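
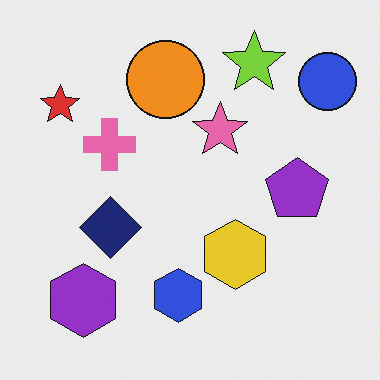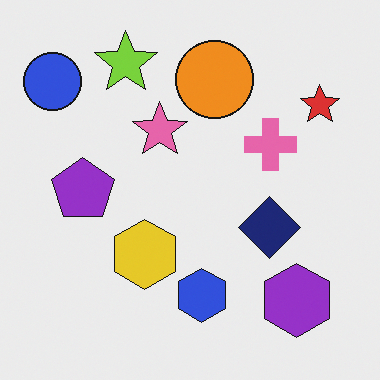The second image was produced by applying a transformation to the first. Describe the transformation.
Flipped horizontally (left ↔ right).

The blue circle is in the top-right of the first image and the top-left of the second — shapes on opposite sides of the vertical midline have swapped in a mirror flip.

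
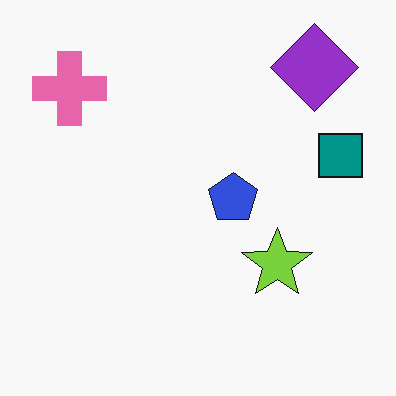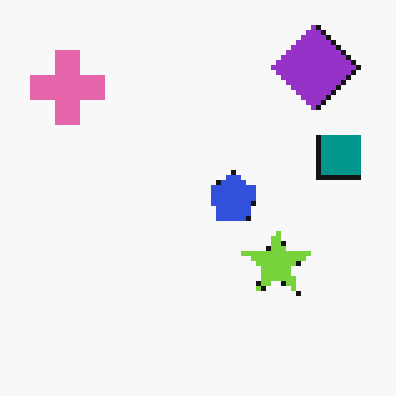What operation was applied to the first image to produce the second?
Mildly pixelated.

Shapes are reduced to large square blocks; fine edges and outlines are lost — a downscale-then-upscale (mosaic) effect.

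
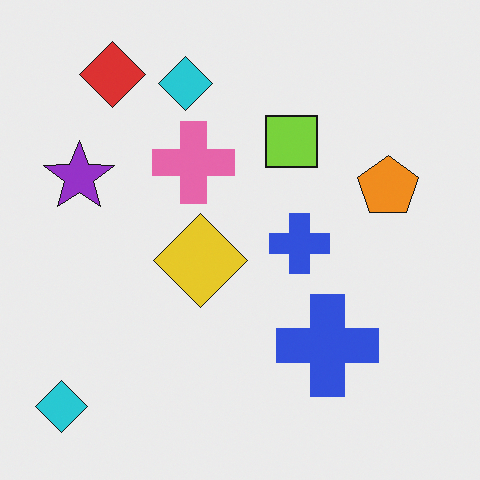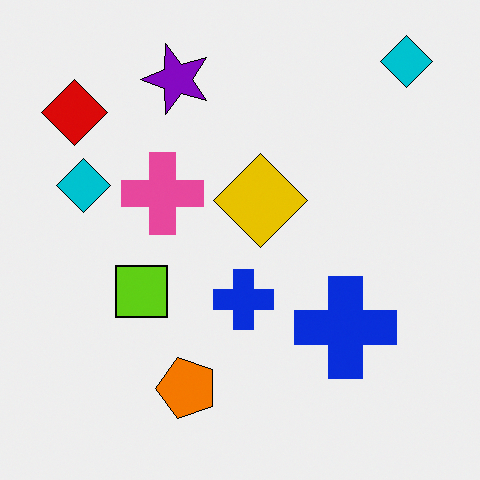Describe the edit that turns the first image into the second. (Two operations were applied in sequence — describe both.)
Given slightly increased contrast, then transposed (reflected across the top-left ↔ bottom-right diagonal).

Tones are pushed away from mid-grey across the whole image — a global contrast change. Shapes have swapped their row and column positions — what was in the top-right is now in the bottom-left — a diagonal reflection.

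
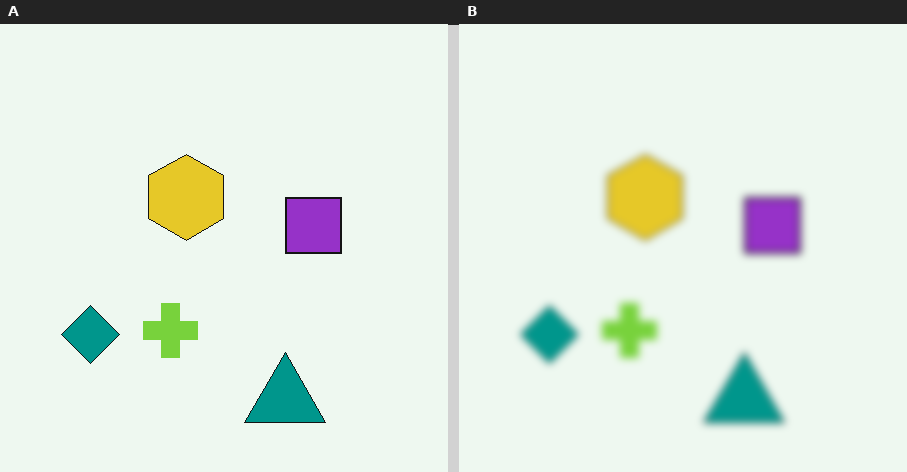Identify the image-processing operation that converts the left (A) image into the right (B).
Moderately blurred.

Shape edges and outlines are uniformly softened across the whole image.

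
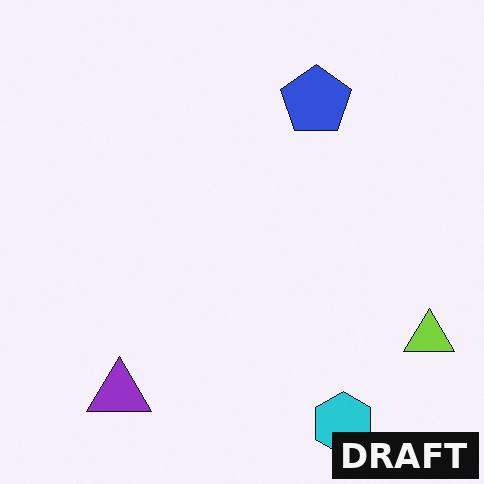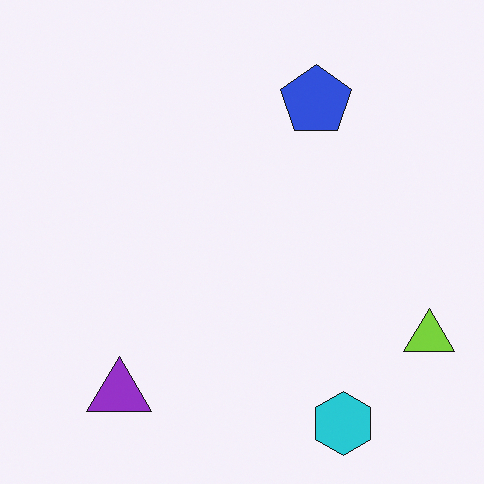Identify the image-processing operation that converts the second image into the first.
Watermarked with the text "DRAFT" in the lower-right corner.

A dark label reading "DRAFT" appears in the lower-right corner.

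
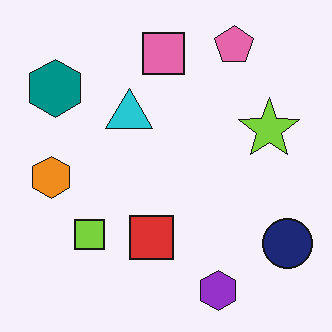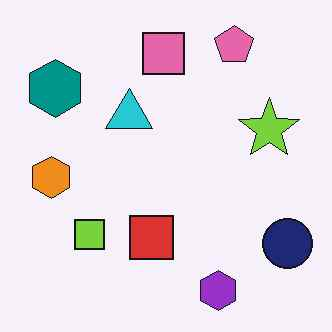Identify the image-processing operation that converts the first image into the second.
The second image is the first JPEG-compressed with visible artifacts.

Blocky 8×8 compression artifacts appear around shape edges and the flat background shows ringing — characteristic JPEG degradation.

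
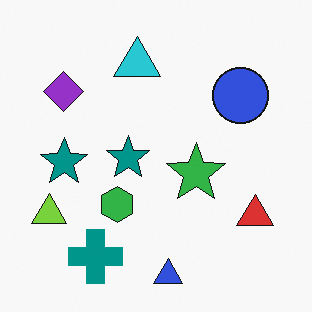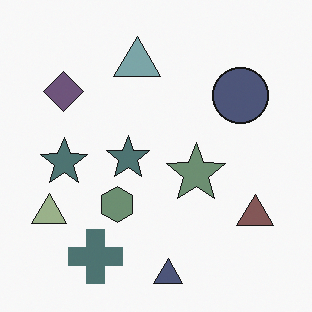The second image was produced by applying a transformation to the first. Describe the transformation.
It was heavily desaturated.

All colors are more muted and greyish — a global saturation change.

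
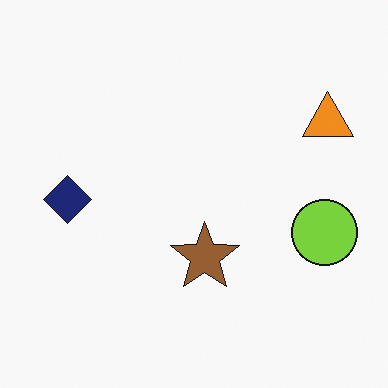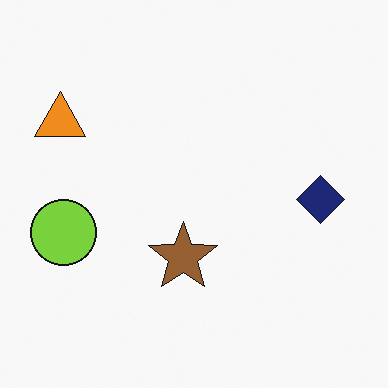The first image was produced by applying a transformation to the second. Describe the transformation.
The transformation is: flipped horizontally (left ↔ right).

The orange triangle is in the top-left of the second image and the top-right of the first — shapes on opposite sides of the vertical midline have swapped in a mirror flip.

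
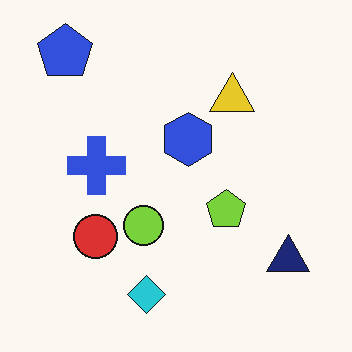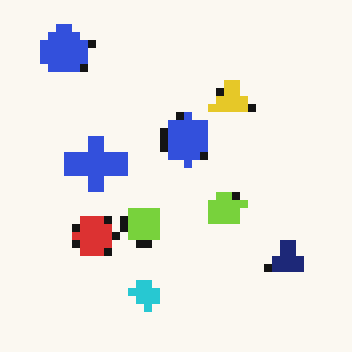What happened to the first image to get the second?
The image was moderately pixelated.

Shapes are reduced to large square blocks; fine edges and outlines are lost — a downscale-then-upscale (mosaic) effect.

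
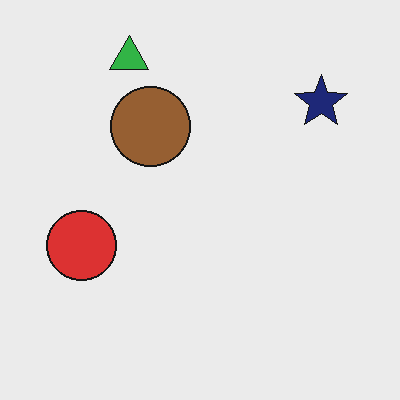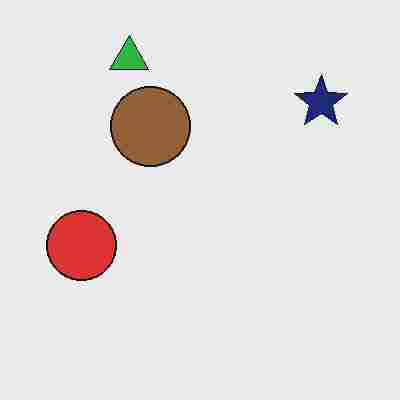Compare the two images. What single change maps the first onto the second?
The transformation is: heavily JPEG-compressed with obvious blocking artifacts.

Blocky 8×8 compression artifacts appear around shape edges and the flat background shows ringing — characteristic JPEG degradation.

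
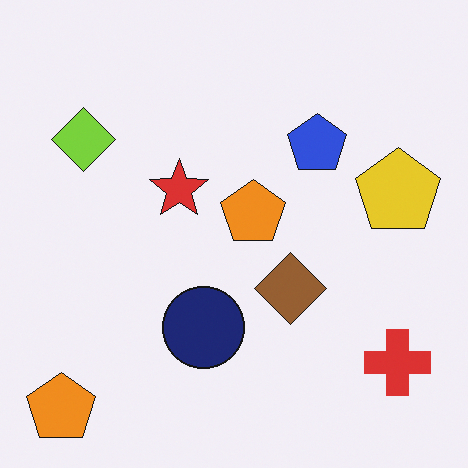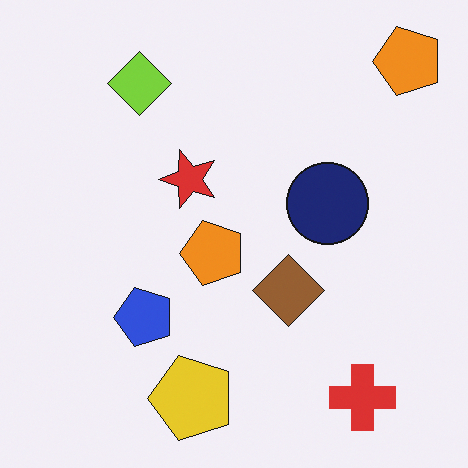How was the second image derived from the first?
It was transposed (reflected across the top-left ↔ bottom-right diagonal).

Shapes have swapped their row and column positions — what was in the top-right is now in the bottom-left — a diagonal reflection.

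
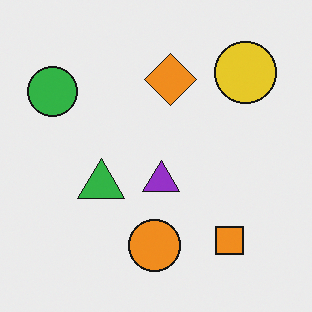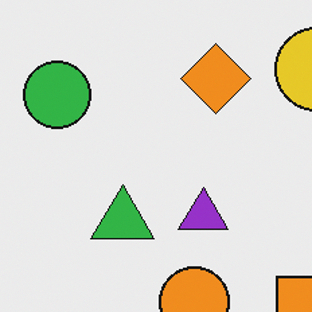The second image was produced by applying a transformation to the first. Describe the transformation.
This is the original image cropped slightly and scaled back up.

The visible shapes are larger and the field of view is narrower; shapes near the original edges may be partly or wholly outside the frame — a crop-and-rescale.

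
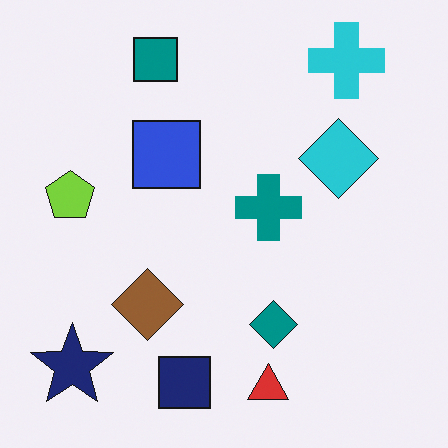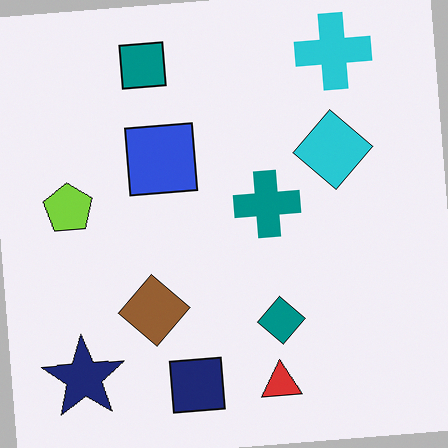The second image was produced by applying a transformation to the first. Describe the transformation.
Rotated counter-clockwise by a few degrees.

Every shape is tilted by the same angle and the image corners show triangular fill wedges — a whole-image rotation by a non-right angle.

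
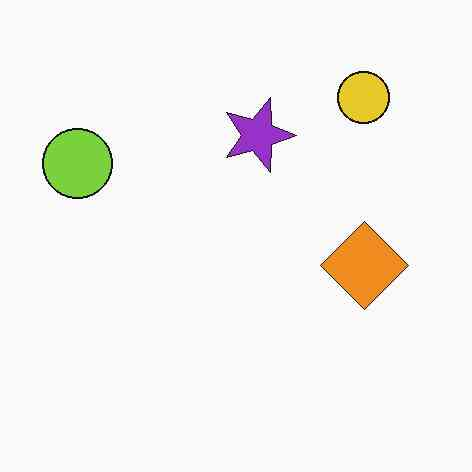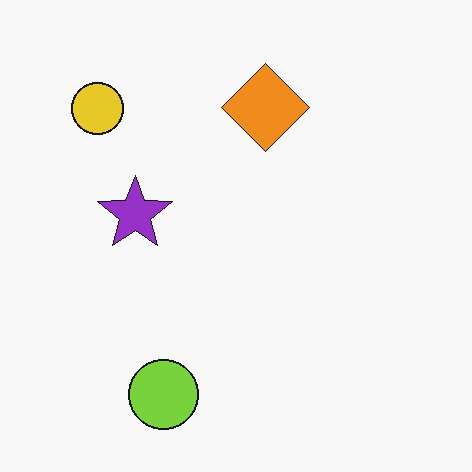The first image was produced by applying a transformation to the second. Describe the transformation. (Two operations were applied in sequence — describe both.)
It was rotated 90° clockwise, then JPEG-compressed with visible artifacts.

The yellow circle sits in the top-left of the second image and the top-right of the first — consistent with a whole-image 90° clockwise rotation. Blocky 8×8 compression artifacts appear around shape edges and the flat background shows ringing — characteristic JPEG degradation.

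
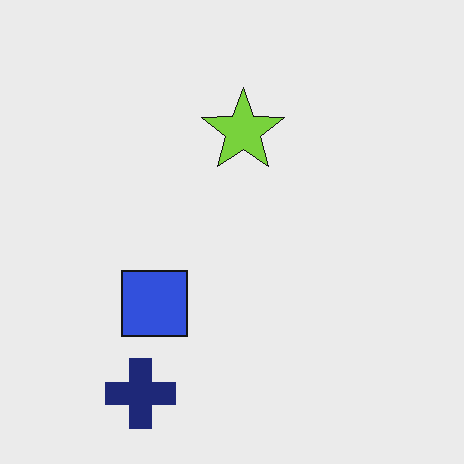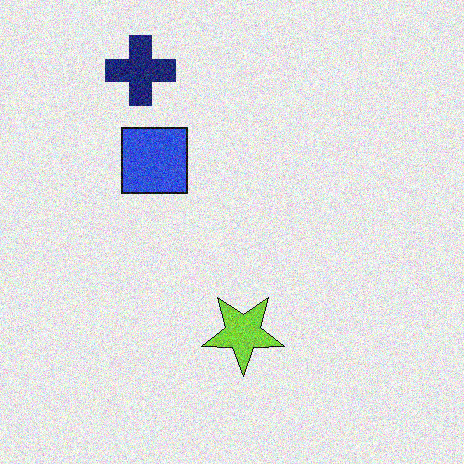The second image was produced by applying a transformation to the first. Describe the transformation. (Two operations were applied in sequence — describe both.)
The image was flipped vertically (top ↔ bottom), then degraded with moderate additive noise.

The navy cross is in the bottom-left of the first image and the top-left of the second — shapes on opposite sides of the horizontal midline have swapped in a mirror flip. Random speckle covers the whole image, including the flat background.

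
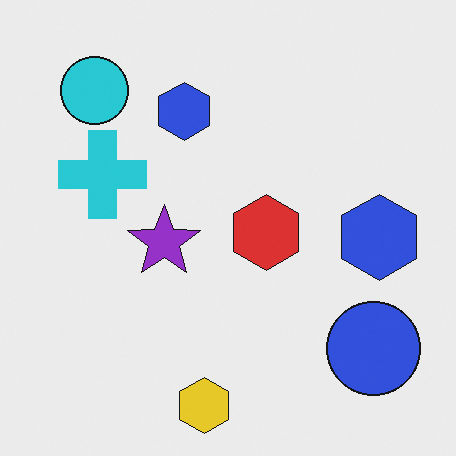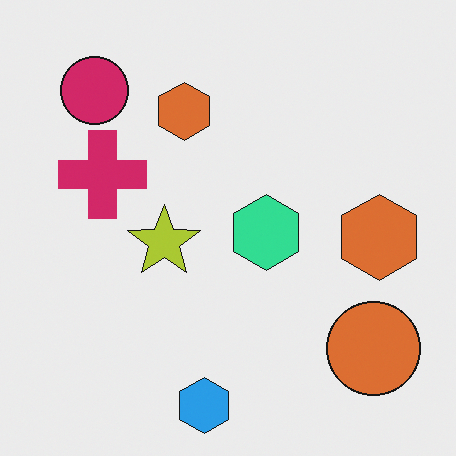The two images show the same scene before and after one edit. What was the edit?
The image was hue-shifted noticeably.

Every shape's color has rotated by the same amount around the hue wheel — a uniform hue shift.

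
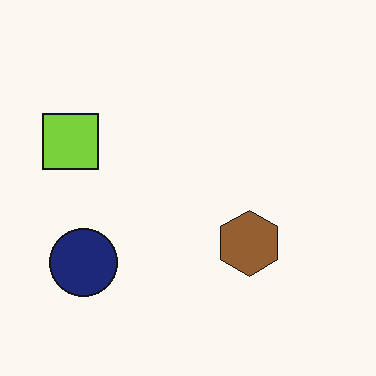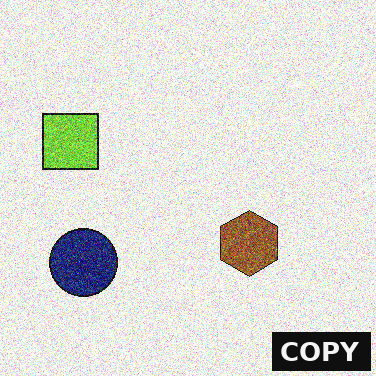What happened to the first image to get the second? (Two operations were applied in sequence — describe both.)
The second image is the first degraded with a thick layer of grain, then watermarked with the text "COPY" in the lower-right corner.

Random speckle covers the whole image, including the flat background. A dark label reading "COPY" appears in the lower-right corner.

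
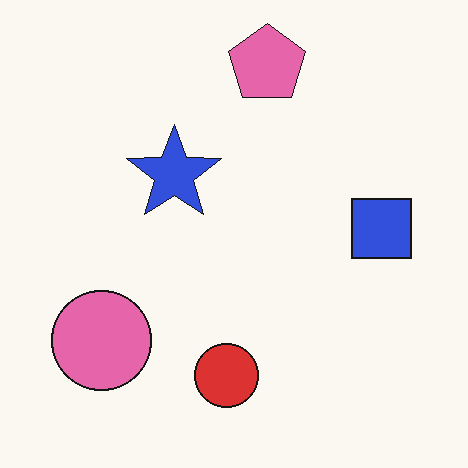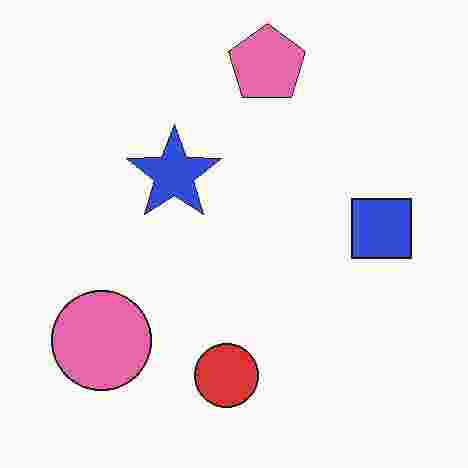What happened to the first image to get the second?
The second image is the first heavily JPEG-compressed with obvious blocking artifacts.

Blocky 8×8 compression artifacts appear around shape edges and the flat background shows ringing — characteristic JPEG degradation.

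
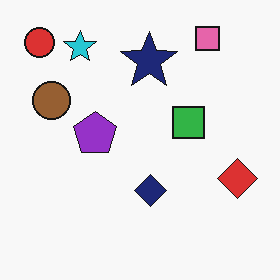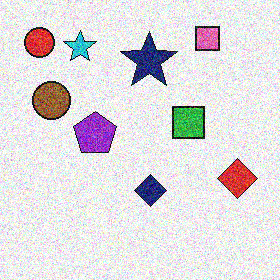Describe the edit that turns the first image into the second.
The second image is the first degraded with heavy additive noise.

Random speckle covers the whole image, including the flat background.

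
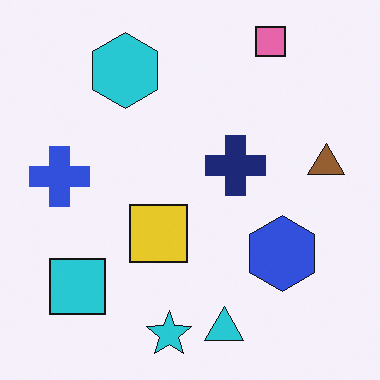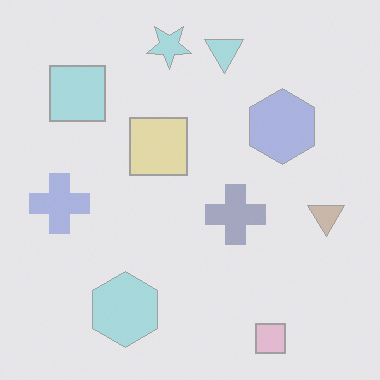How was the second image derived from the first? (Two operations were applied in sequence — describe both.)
Flipped vertically (top ↔ bottom), then given much lower contrast.

The pink square is in the top-right of the first image and the bottom-right of the second — shapes on opposite sides of the horizontal midline have swapped in a mirror flip. Tones are pushed toward mid-grey across the whole image — a global contrast change.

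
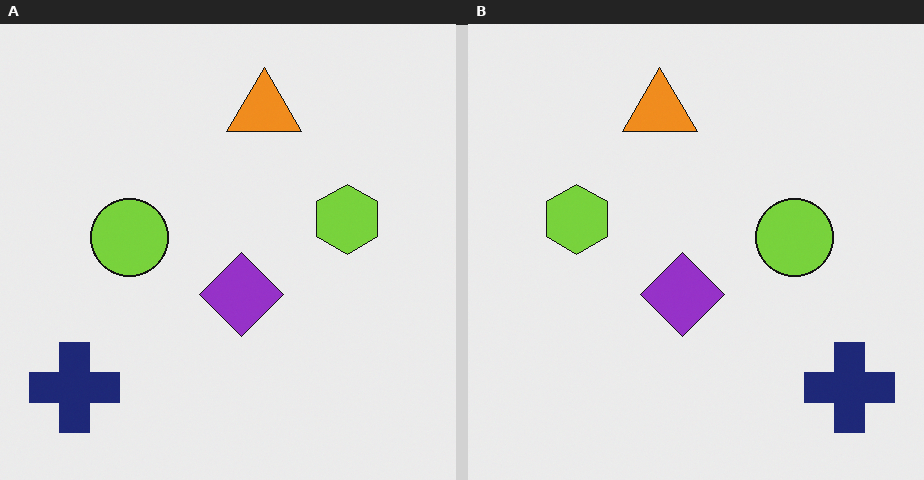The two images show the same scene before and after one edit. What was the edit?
Flipped horizontally (left ↔ right).

The navy cross is in the bottom-left of the left (A) image and the bottom-right of the right (B) — shapes on opposite sides of the vertical midline have swapped in a mirror flip.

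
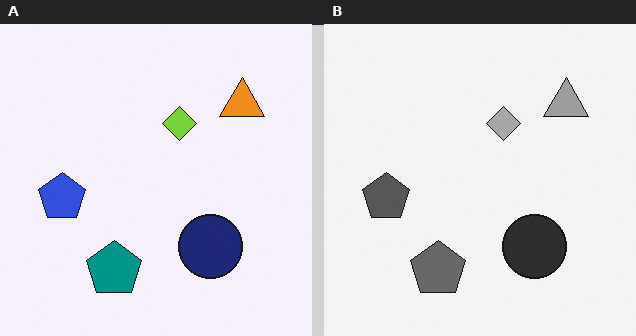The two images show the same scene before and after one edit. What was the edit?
The right (B) image is the left (A) converted to grayscale.

All color is removed — every shape is now a shade of grey.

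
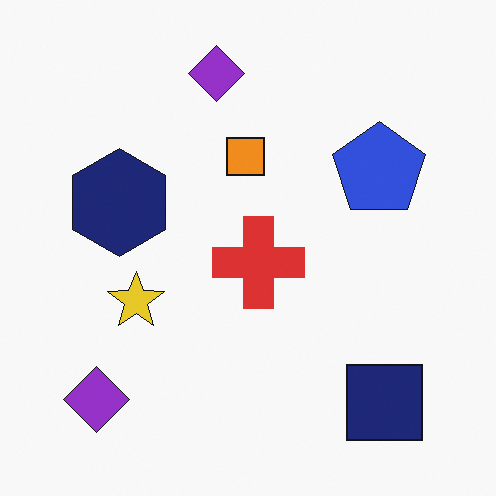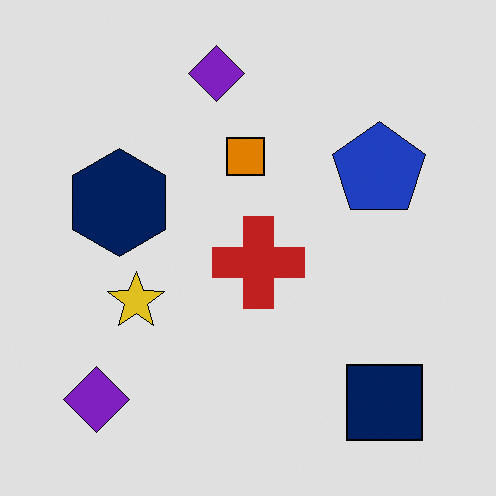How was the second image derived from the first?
The image was moderately posterized.

Each flat color has snapped to a coarser quantized level — most visibly, the near-white background has dropped to a flat grey.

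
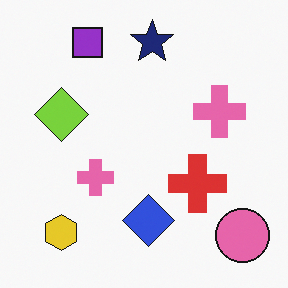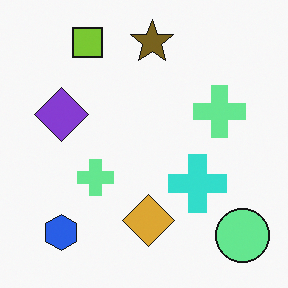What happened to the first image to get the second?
The image was hue-shifted through roughly half the color wheel.

Every shape's color has rotated by the same amount around the hue wheel — a uniform hue shift.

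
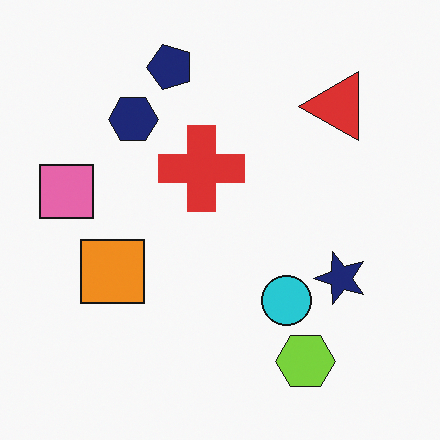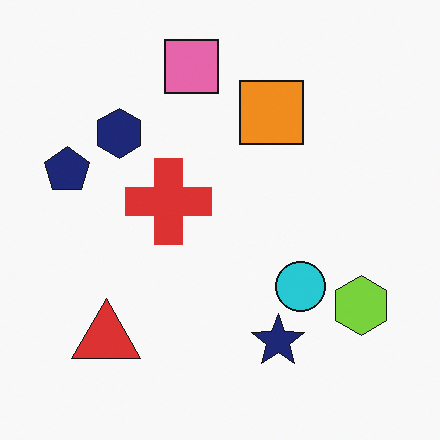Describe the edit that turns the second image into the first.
The transformation is: transposed (reflected across the top-left ↔ bottom-right diagonal).

Shapes have swapped their row and column positions — what was in the top-right is now in the bottom-left — a diagonal reflection.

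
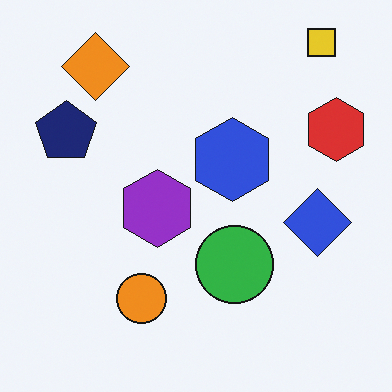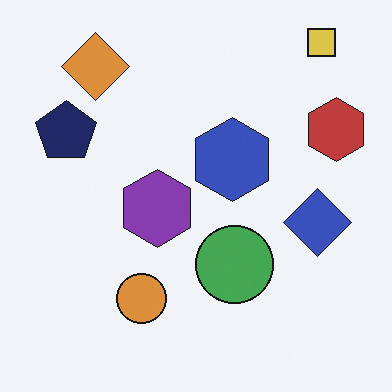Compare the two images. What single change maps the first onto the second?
It was slightly desaturated.

All colors are more muted and greyish — a global saturation change.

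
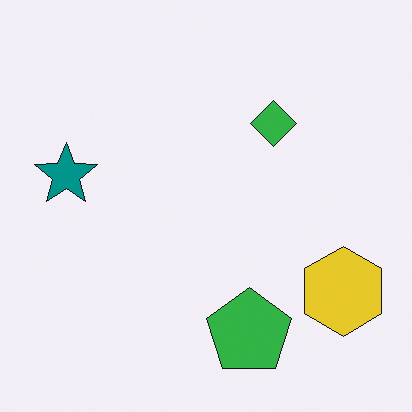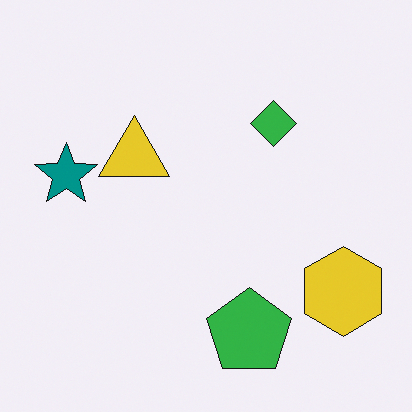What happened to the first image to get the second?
The transformation is: overlaid with an additional yellow triangle.

A yellow triangle appears in the second image that is absent from the first.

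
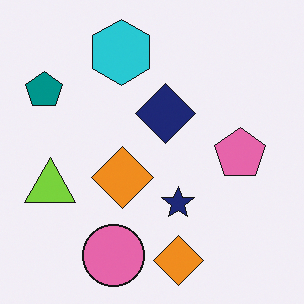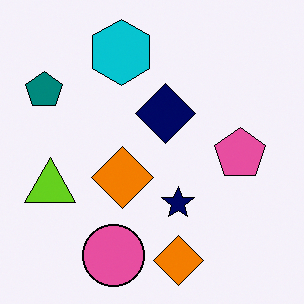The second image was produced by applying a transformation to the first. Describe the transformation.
This is the original image given slightly increased contrast.

Tones are pushed away from mid-grey across the whole image — a global contrast change.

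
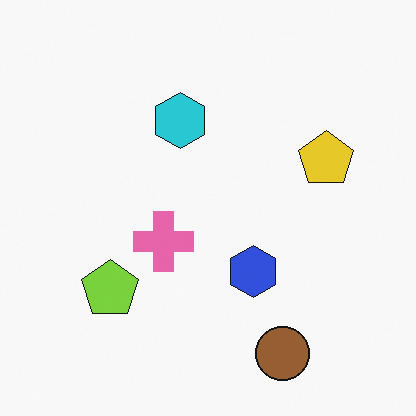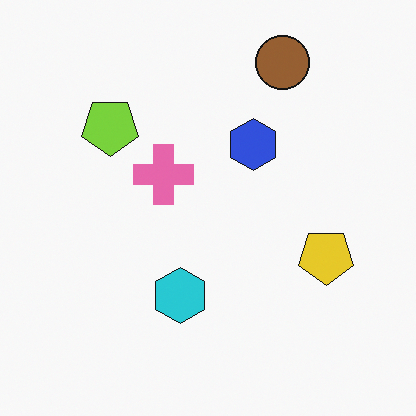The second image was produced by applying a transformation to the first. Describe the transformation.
This is the original image flipped vertically (top ↔ bottom).

The brown circle is in the bottom-right of the first image and the top-right of the second — shapes on opposite sides of the horizontal midline have swapped in a mirror flip.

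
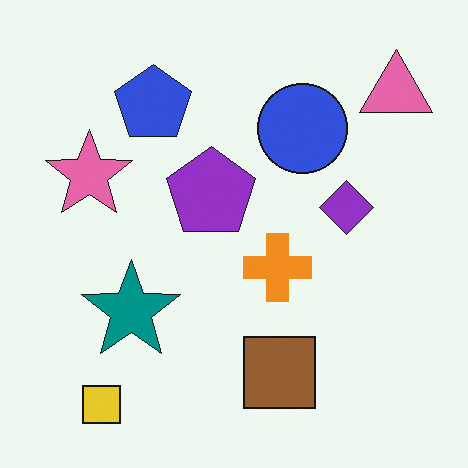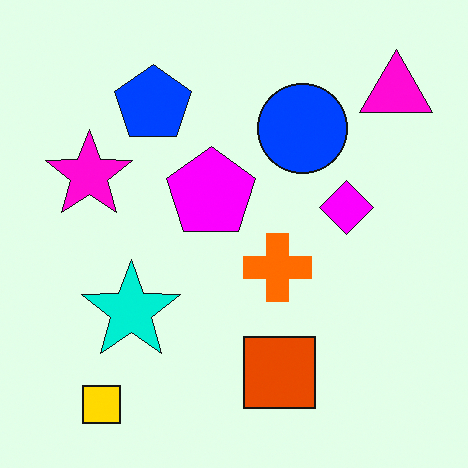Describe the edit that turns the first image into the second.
Heavily oversaturated.

All colors are more vivid — a global saturation change.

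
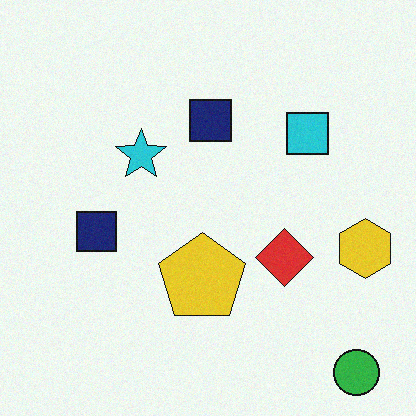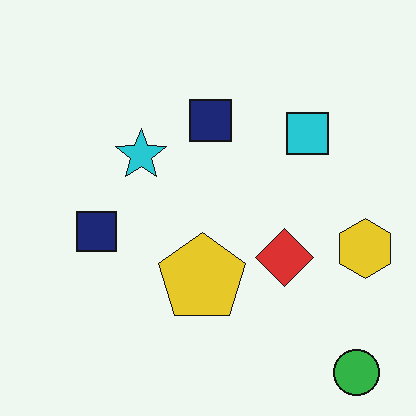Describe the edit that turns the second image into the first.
Degraded with a light layer of grain.

Random speckle covers the whole image, including the flat background.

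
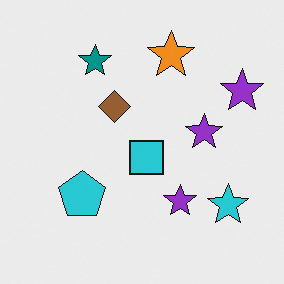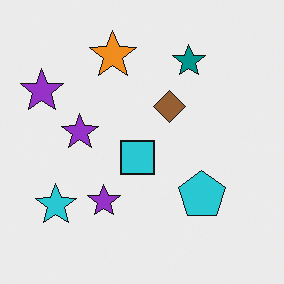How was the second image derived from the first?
Flipped horizontally (left ↔ right).

The cyan star is in the bottom-right of the first image and the bottom-left of the second — shapes on opposite sides of the vertical midline have swapped in a mirror flip.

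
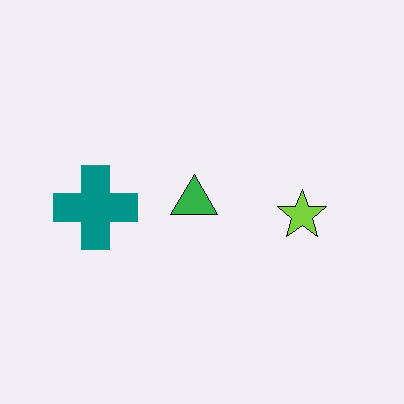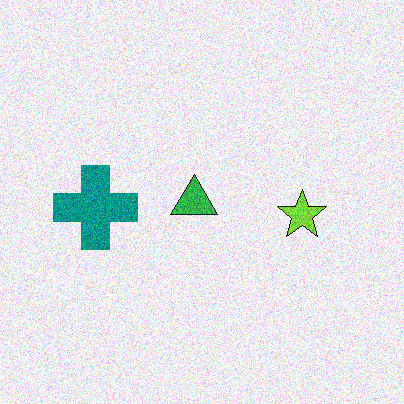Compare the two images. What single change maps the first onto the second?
It was degraded with moderate additive noise.

Random speckle covers the whole image, including the flat background.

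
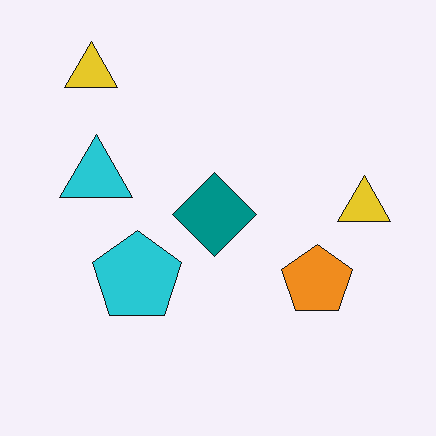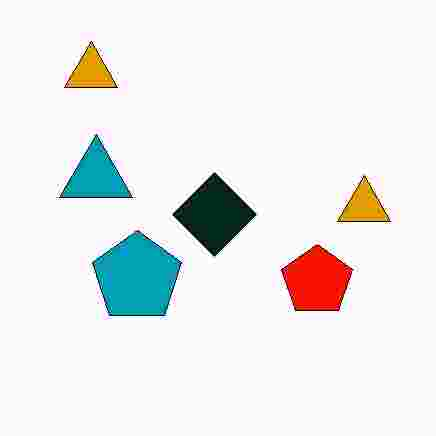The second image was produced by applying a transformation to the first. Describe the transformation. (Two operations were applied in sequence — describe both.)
This is the original image given much higher contrast, then heavily JPEG-compressed with obvious blocking artifacts.

Tones are pushed away from mid-grey across the whole image — a global contrast change. Blocky 8×8 compression artifacts appear around shape edges and the flat background shows ringing — characteristic JPEG degradation.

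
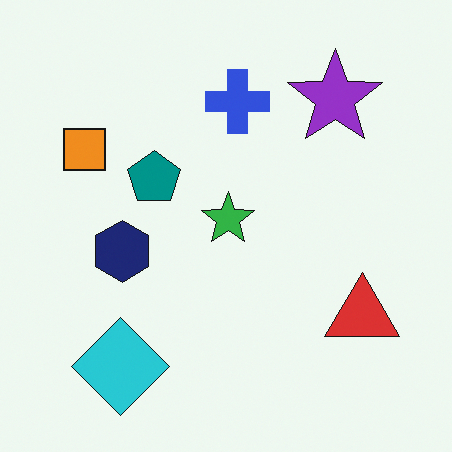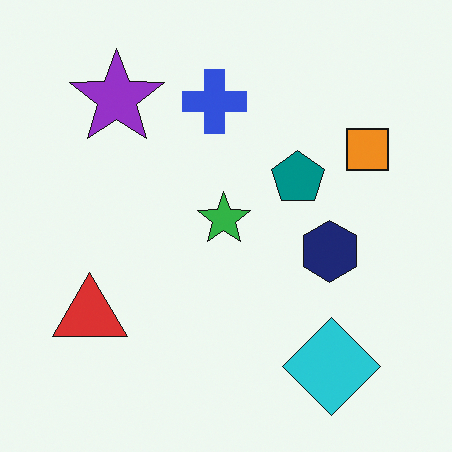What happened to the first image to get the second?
The image was flipped horizontally (left ↔ right).

The orange square is in the top-left of the first image and the top-right of the second — shapes on opposite sides of the vertical midline have swapped in a mirror flip.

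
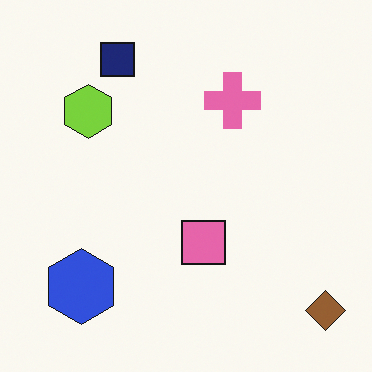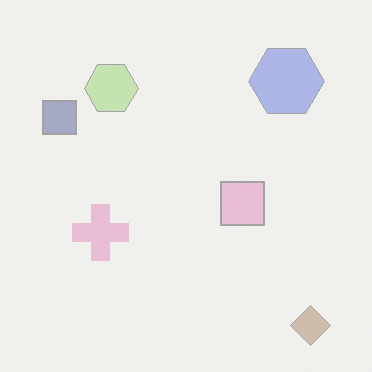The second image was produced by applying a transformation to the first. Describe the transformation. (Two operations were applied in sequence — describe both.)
The transformation is: transposed (reflected across the top-left ↔ bottom-right diagonal), then given much lower contrast.

Shapes have swapped their row and column positions — what was in the top-right is now in the bottom-left — a diagonal reflection. Tones are pushed toward mid-grey across the whole image — a global contrast change.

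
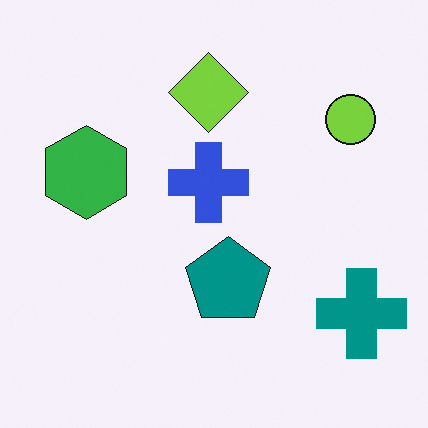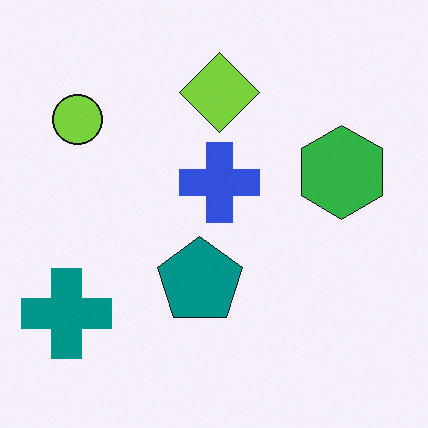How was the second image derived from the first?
The transformation is: flipped horizontally (left ↔ right).

The teal cross is in the bottom-right of the first image and the bottom-left of the second — shapes on opposite sides of the vertical midline have swapped in a mirror flip.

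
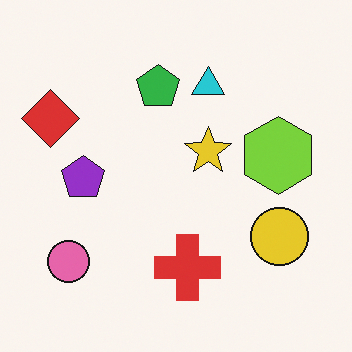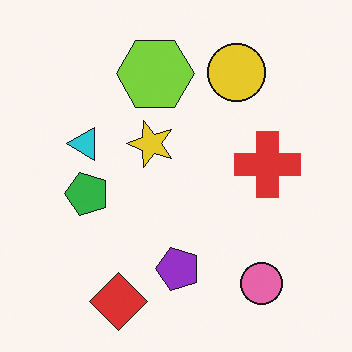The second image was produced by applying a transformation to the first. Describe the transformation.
The second image is the first rotated 90° counter-clockwise.

The red diamond sits in the left of the first image and the bottom of the second — consistent with a whole-image 90° counter-clockwise rotation.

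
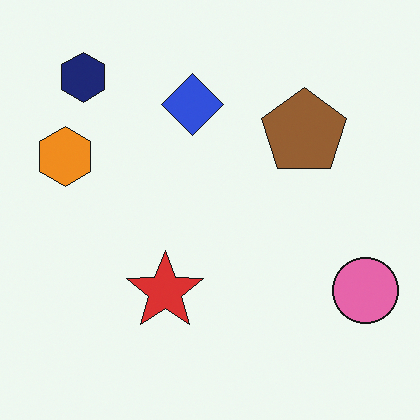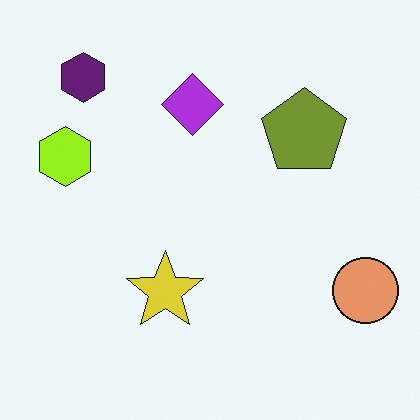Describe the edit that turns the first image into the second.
It was hue-shifted by a small amount.

Every shape's color has rotated by the same amount around the hue wheel — a uniform hue shift.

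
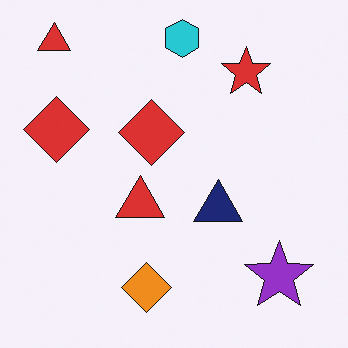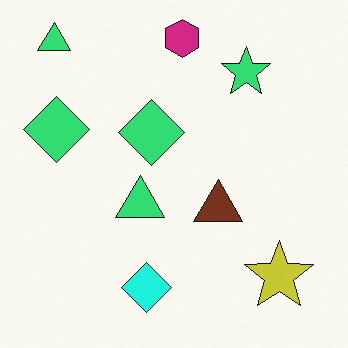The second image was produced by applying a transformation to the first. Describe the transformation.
The second image is the first hue-shifted noticeably.

Every shape's color has rotated by the same amount around the hue wheel — a uniform hue shift.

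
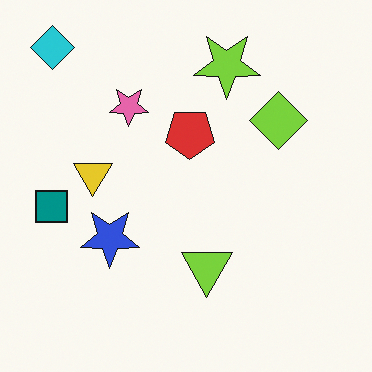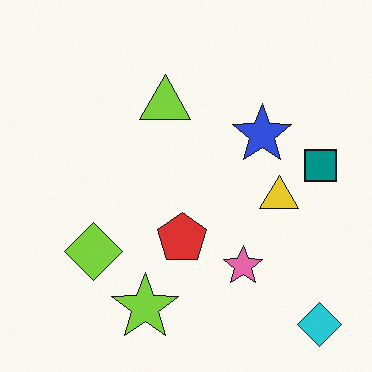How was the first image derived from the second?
The first image is the second rotated 180°.

The cyan diamond sits in the bottom-right of the second image and the top-left of the first — consistent with a whole-image 180° rotation.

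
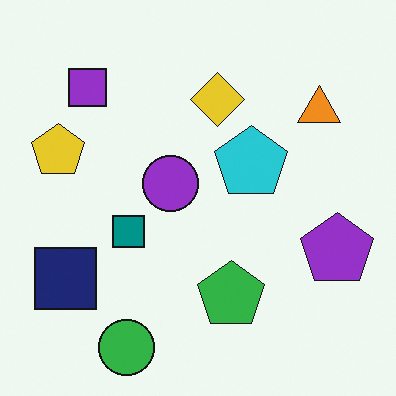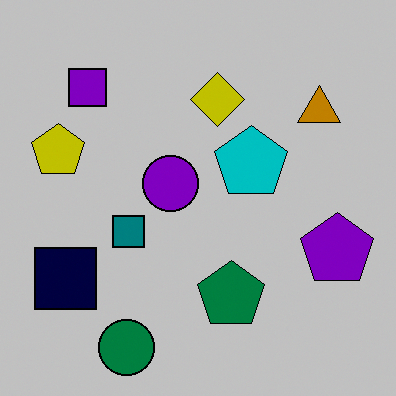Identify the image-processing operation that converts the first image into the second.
The image was heavily posterized to just a handful of flat colors.

Each flat color has snapped to a coarser quantized level — most visibly, the near-white background has dropped to a flat grey.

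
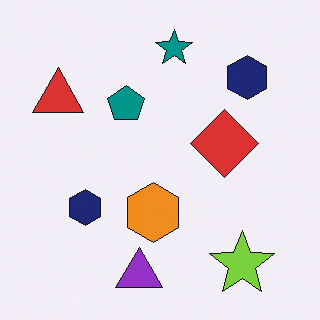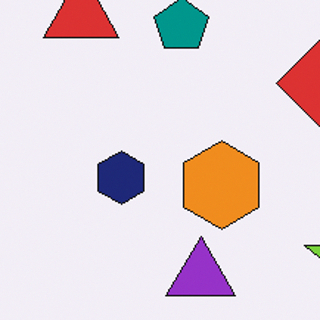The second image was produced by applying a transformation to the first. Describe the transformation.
Cropped to a modestly smaller region and rescaled.

The visible shapes are larger and the field of view is narrower; shapes near the original edges may be partly or wholly outside the frame — a crop-and-rescale.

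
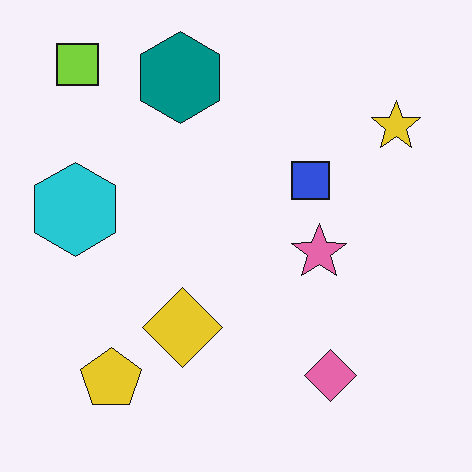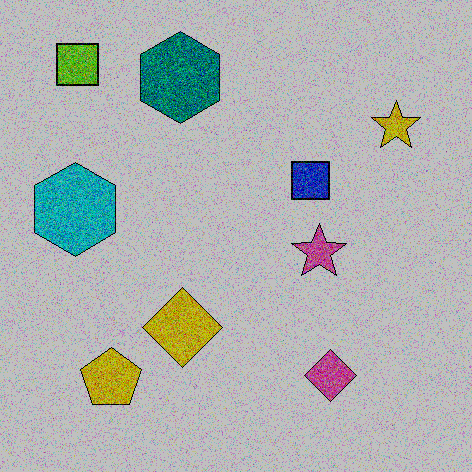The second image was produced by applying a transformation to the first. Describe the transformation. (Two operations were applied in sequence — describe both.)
The transformation is: degraded with a thick layer of grain, then aggressively posterized.

Random speckle covers the whole image, including the flat background. Each flat color has snapped to a coarser quantized level — most visibly, the near-white background has dropped to a flat grey.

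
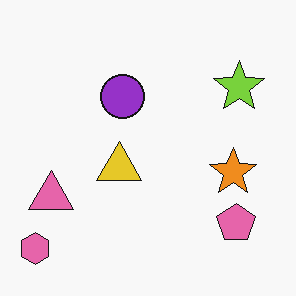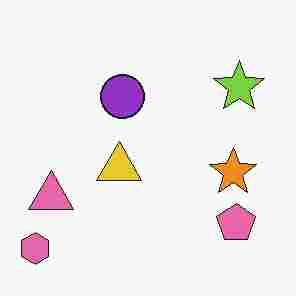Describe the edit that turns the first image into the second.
It was degraded with heavy JPEG compression.

Blocky 8×8 compression artifacts appear around shape edges and the flat background shows ringing — characteristic JPEG degradation.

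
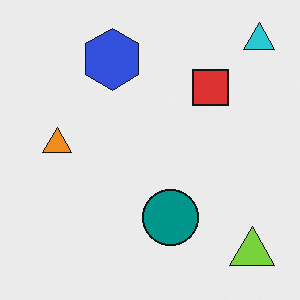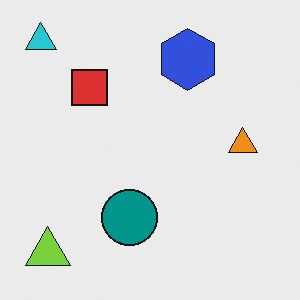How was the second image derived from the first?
It was flipped horizontally (left ↔ right).

The cyan triangle is in the top-right of the first image and the top-left of the second — shapes on opposite sides of the vertical midline have swapped in a mirror flip.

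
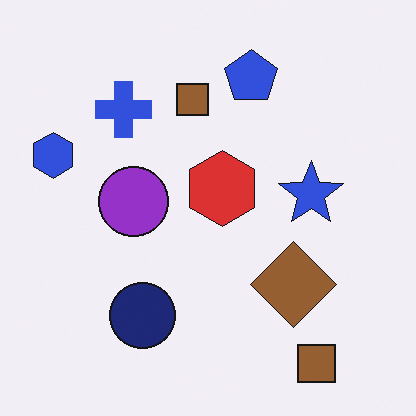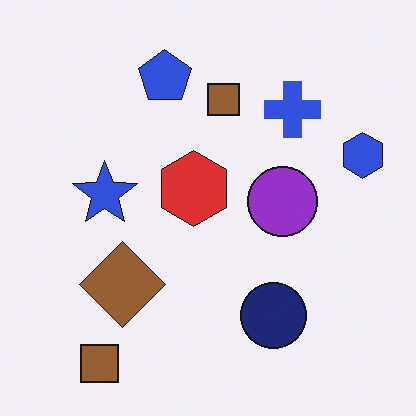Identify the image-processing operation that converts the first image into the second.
The image was flipped horizontally (left ↔ right).

The blue hexagon is in the left of the first image and the right of the second — shapes on opposite sides of the vertical midline have swapped in a mirror flip.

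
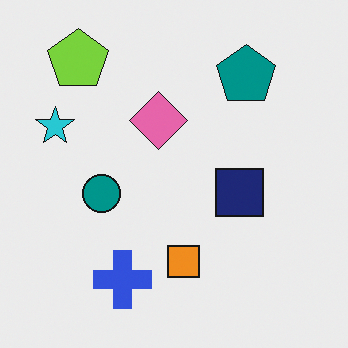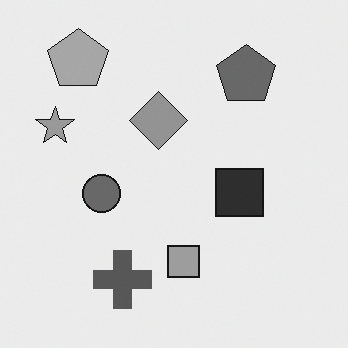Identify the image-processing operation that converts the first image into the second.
It was converted to grayscale.

All color is removed — every shape is now a shade of grey.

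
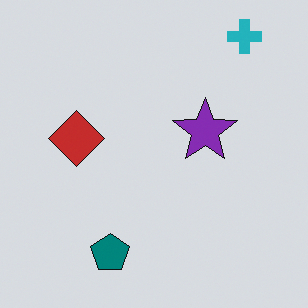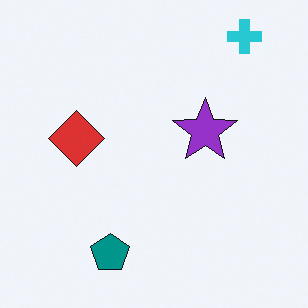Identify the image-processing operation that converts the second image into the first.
Darkened a little.

Every pixel — background and shapes alike — is uniformly darkened.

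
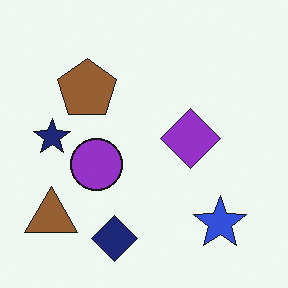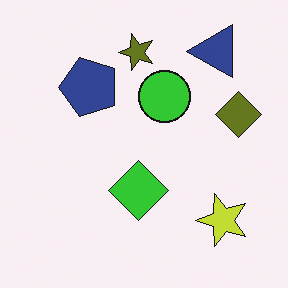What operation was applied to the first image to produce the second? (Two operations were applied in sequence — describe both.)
It was hue-shifted by a large amount, then transposed (reflected across the top-left ↔ bottom-right diagonal).

Every shape's color has rotated by the same amount around the hue wheel — a uniform hue shift. Shapes have swapped their row and column positions — what was in the top-right is now in the bottom-left — a diagonal reflection.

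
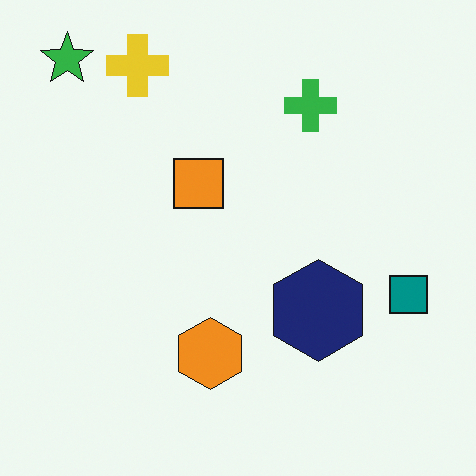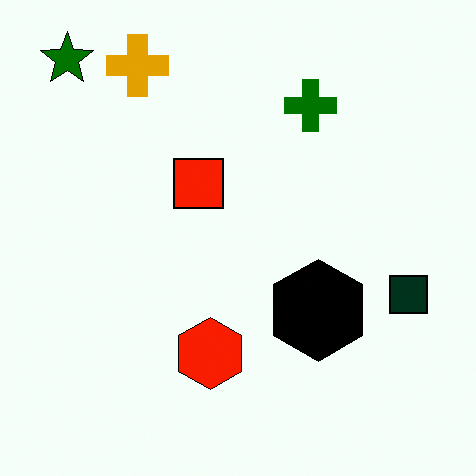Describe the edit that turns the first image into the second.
This is the original image given much higher contrast.

Tones are pushed away from mid-grey across the whole image — a global contrast change.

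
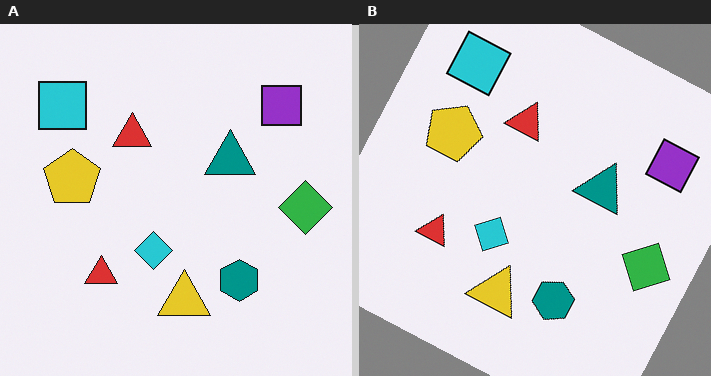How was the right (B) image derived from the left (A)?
The image was rotated clockwise by a moderate amount.

Every shape is tilted by the same angle and the image corners show triangular fill wedges — a whole-image rotation by a non-right angle.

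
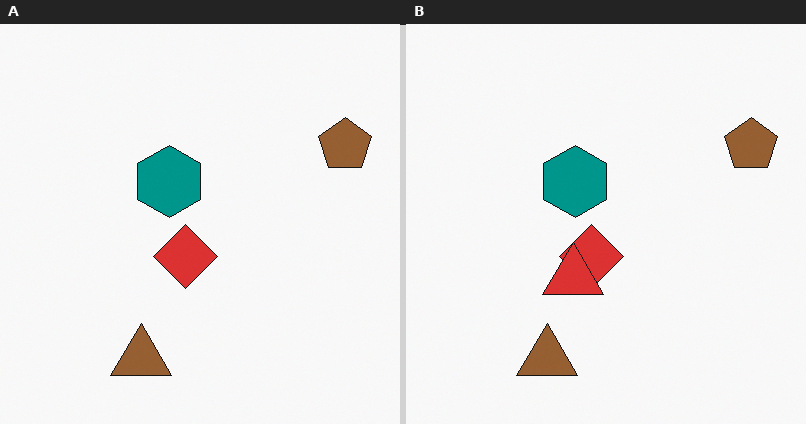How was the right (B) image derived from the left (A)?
The image was overlaid with an additional red triangle.

A red triangle appears in the right (B) image that is absent from the left (A).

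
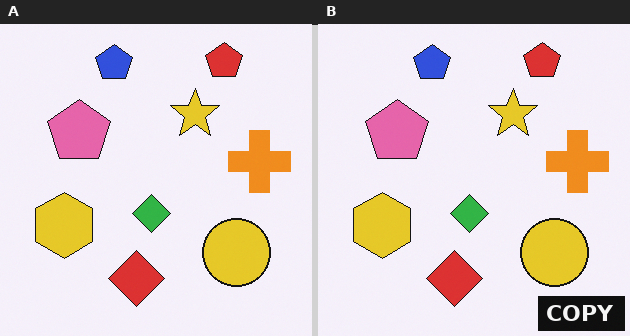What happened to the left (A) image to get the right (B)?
The transformation is: watermarked with the text "COPY" in the lower-right corner.

A dark label reading "COPY" appears in the lower-right corner.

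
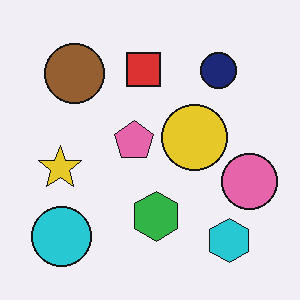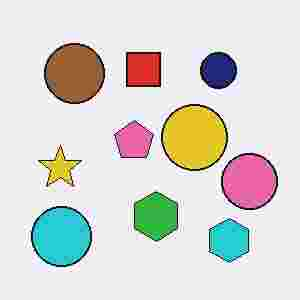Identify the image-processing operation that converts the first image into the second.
It was degraded with heavy JPEG compression.

Blocky 8×8 compression artifacts appear around shape edges and the flat background shows ringing — characteristic JPEG degradation.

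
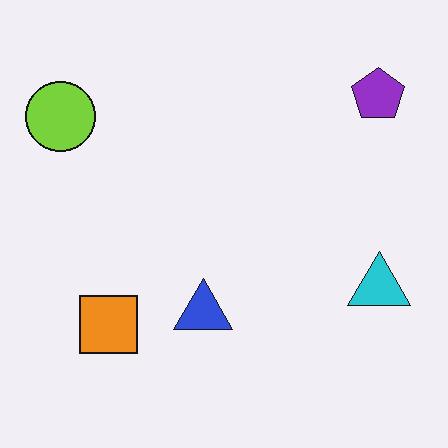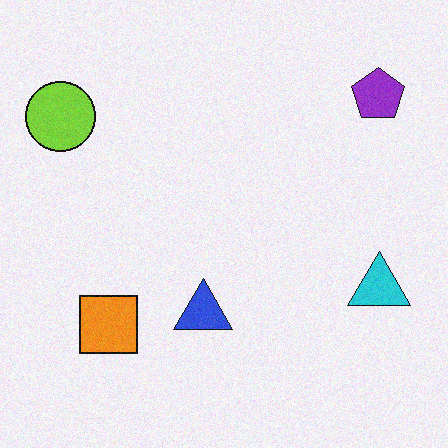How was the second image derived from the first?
This is the original image degraded with a light layer of grain.

Random speckle covers the whole image, including the flat background.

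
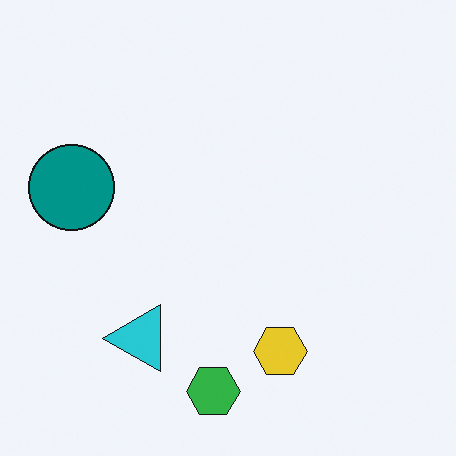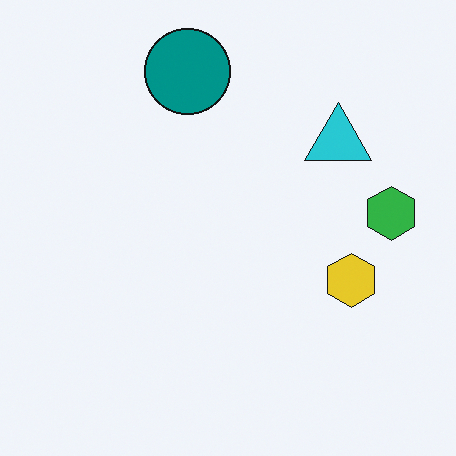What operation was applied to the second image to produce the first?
Transposed (reflected across the top-left ↔ bottom-right diagonal).

Shapes have swapped their row and column positions — what was in the top-right is now in the bottom-left — a diagonal reflection.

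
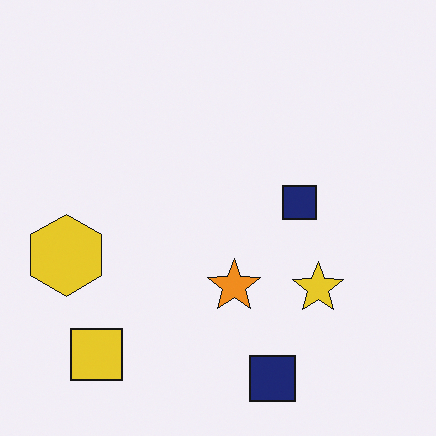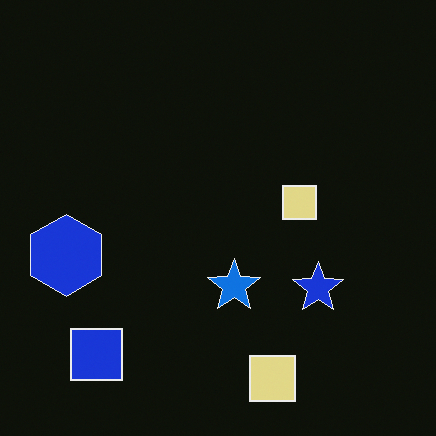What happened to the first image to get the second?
This is the original image color-inverted (negative).

The light background has become dark and every shape's color is its complement — a photographic negative.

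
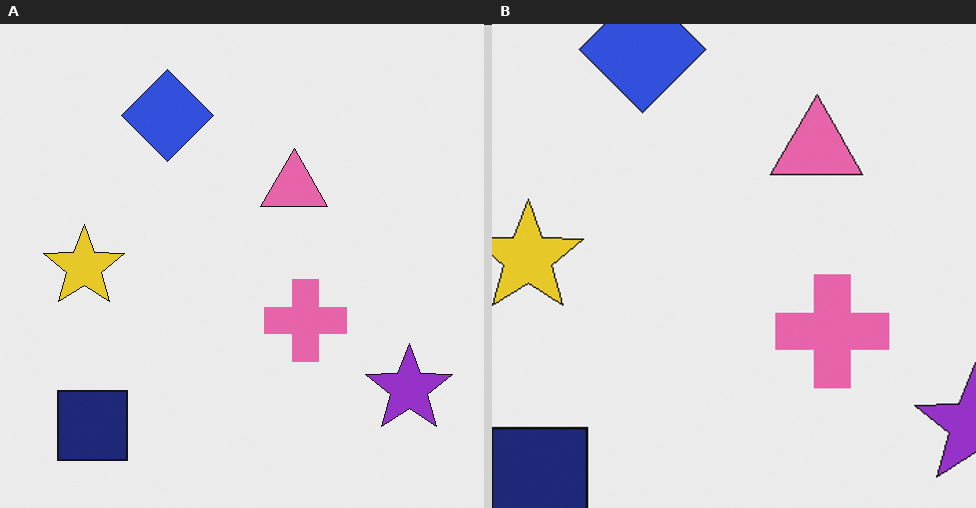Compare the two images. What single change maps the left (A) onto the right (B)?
Cropped to a modestly smaller region and rescaled.

The visible shapes are larger and the field of view is narrower; shapes near the original edges may be partly or wholly outside the frame — a crop-and-rescale.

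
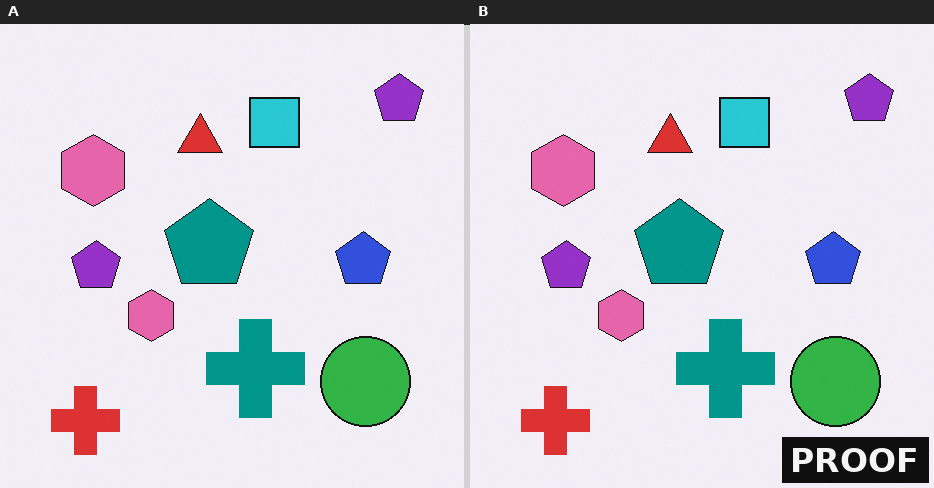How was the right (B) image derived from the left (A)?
The transformation is: watermarked with the text "PROOF" in the lower-right corner.

A dark label reading "PROOF" appears in the lower-right corner.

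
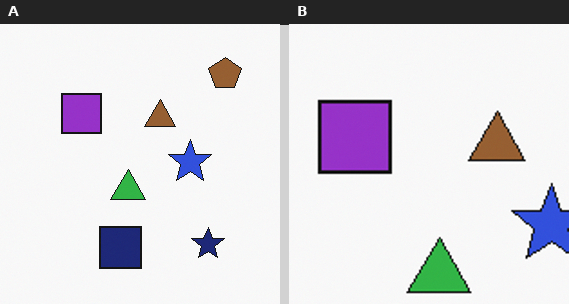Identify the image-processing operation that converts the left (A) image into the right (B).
This is the original image cropped tightly and scaled back up.

The visible shapes are larger and the field of view is narrower; shapes near the original edges may be partly or wholly outside the frame — a crop-and-rescale.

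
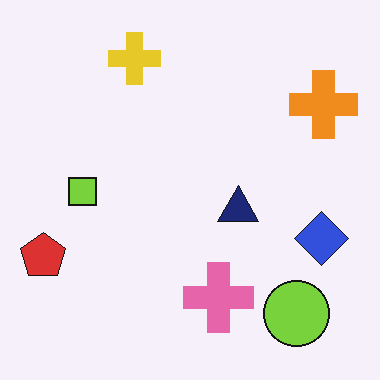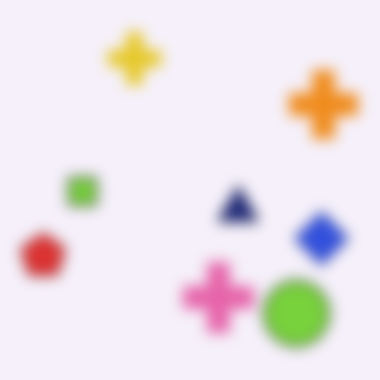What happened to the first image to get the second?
The image was heavily blurred.

Shape edges and outlines are uniformly softened across the whole image.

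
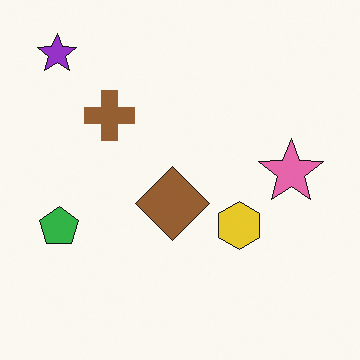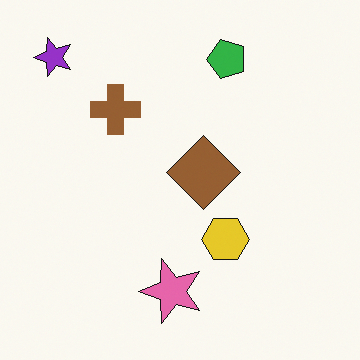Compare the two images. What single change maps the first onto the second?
The image was transposed (reflected across the top-left ↔ bottom-right diagonal).

Shapes have swapped their row and column positions — what was in the top-right is now in the bottom-left — a diagonal reflection.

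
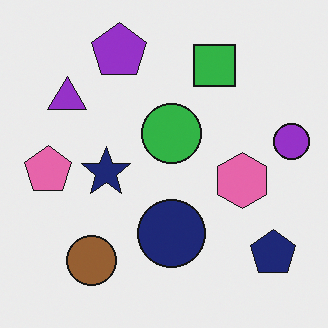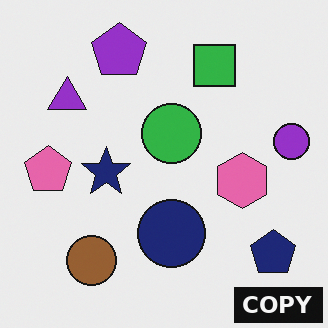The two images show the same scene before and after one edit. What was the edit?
The image was watermarked with the text "COPY" in the lower-right corner.

A dark label reading "COPY" appears in the lower-right corner.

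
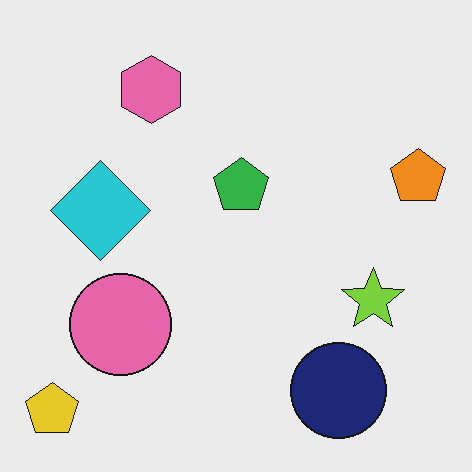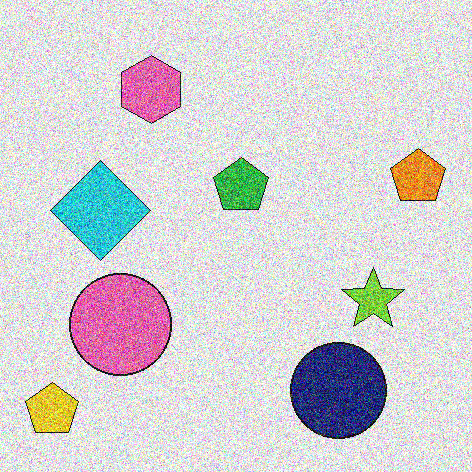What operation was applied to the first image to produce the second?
The transformation is: degraded with a thick layer of grain.

Random speckle covers the whole image, including the flat background.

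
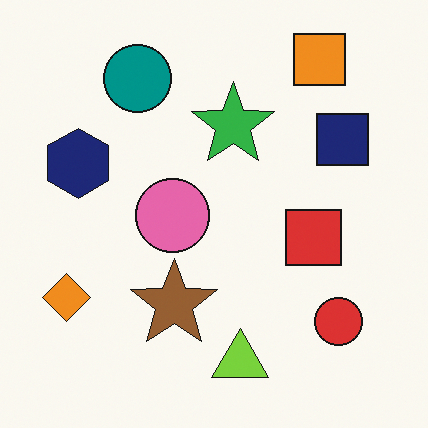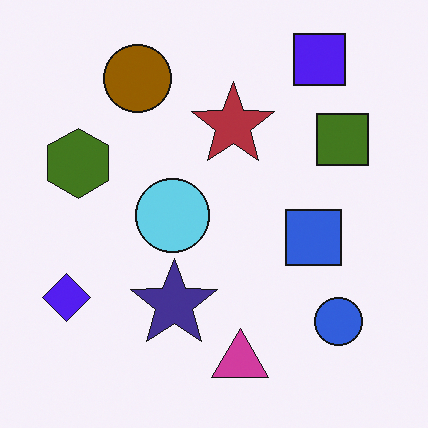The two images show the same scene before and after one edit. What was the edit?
This is the original image hue-shifted by a large amount.

Every shape's color has rotated by the same amount around the hue wheel — a uniform hue shift.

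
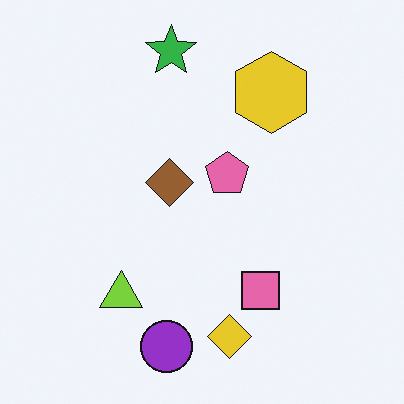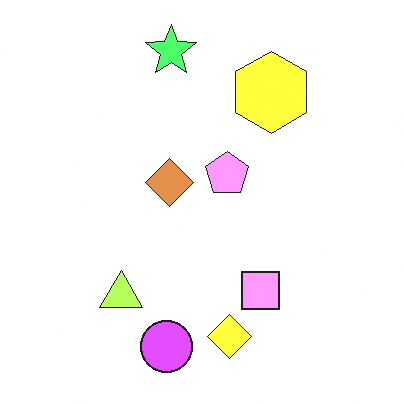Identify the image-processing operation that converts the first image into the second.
The transformation is: substantially brightened.

Every pixel — background and shapes alike — is uniformly brightened.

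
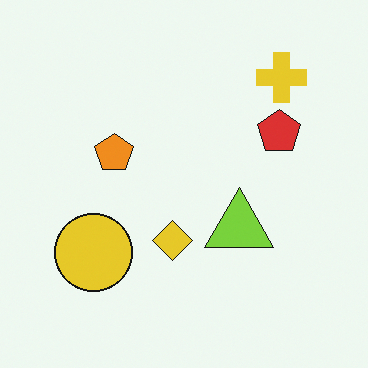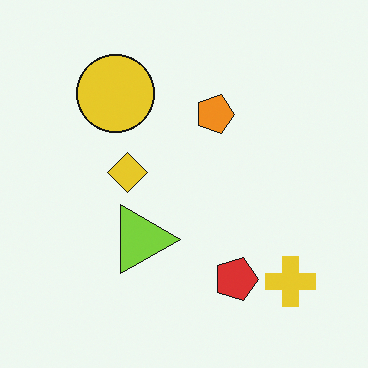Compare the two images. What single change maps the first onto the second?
Rotated 90° clockwise.

The yellow cross sits in the top-right of the first image and the bottom-right of the second — consistent with a whole-image 90° clockwise rotation.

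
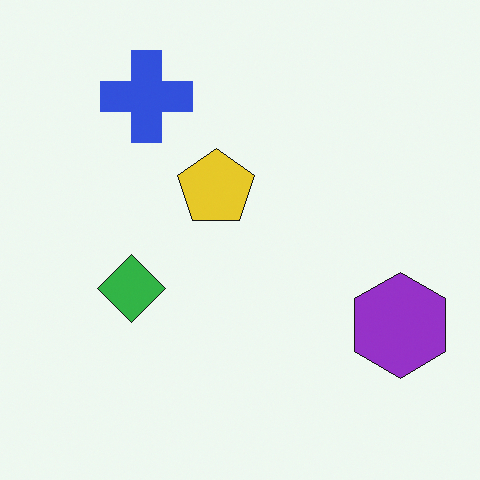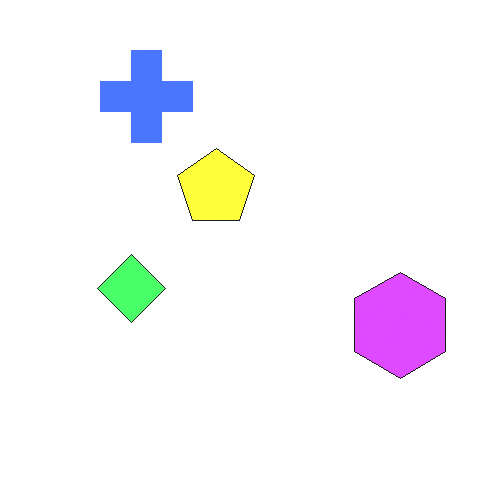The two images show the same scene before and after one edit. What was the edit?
This is the original image brightened a lot.

Every pixel — background and shapes alike — is uniformly brightened.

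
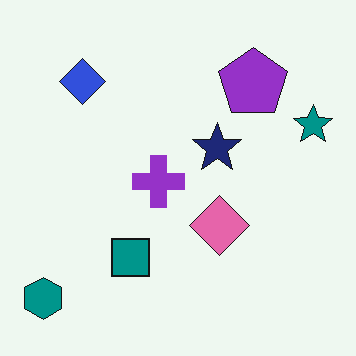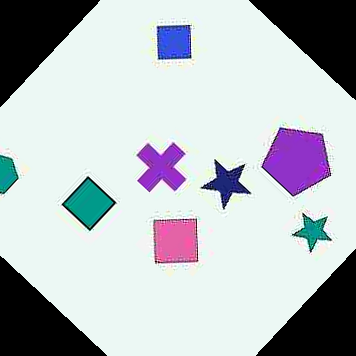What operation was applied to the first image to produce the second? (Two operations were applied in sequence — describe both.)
This is the original image degraded with heavy JPEG compression, then rotated clockwise by a large amount — several tens of degrees.

Blocky 8×8 compression artifacts appear around shape edges and the flat background shows ringing — characteristic JPEG degradation. Every shape is tilted by the same angle and the image corners show triangular fill wedges — a whole-image rotation by a non-right angle.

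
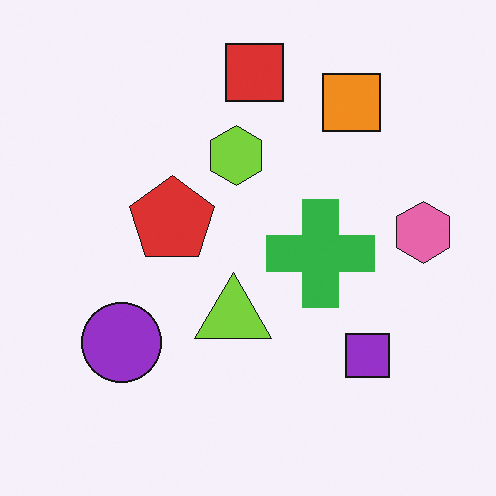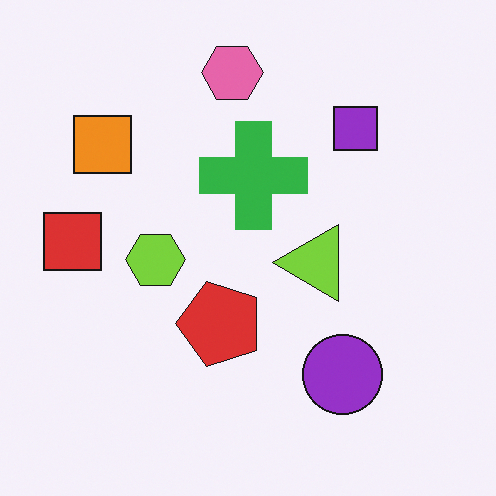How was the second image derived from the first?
This is the original image rotated 90° counter-clockwise.

The orange square sits in the top-right of the first image and the top-left of the second — consistent with a whole-image 90° counter-clockwise rotation.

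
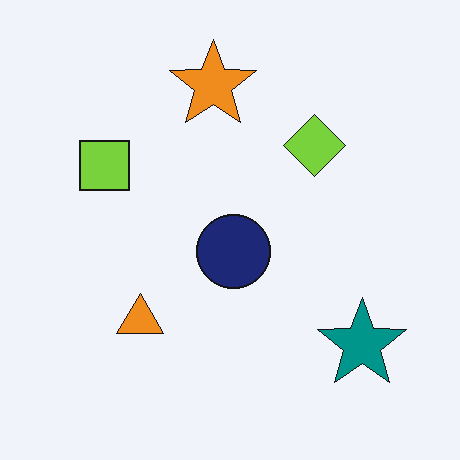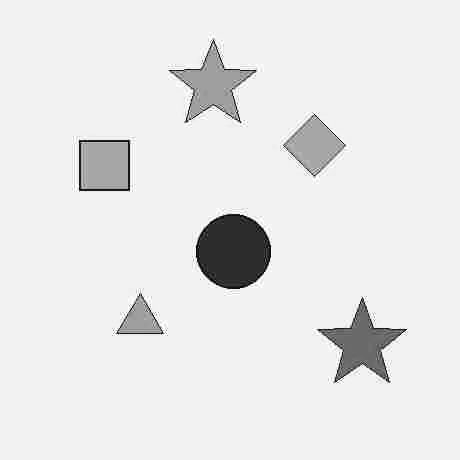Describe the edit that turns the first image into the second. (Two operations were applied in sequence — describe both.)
Degraded with heavy JPEG compression, then converted to grayscale.

Blocky 8×8 compression artifacts appear around shape edges and the flat background shows ringing — characteristic JPEG degradation. All color is removed — every shape is now a shade of grey.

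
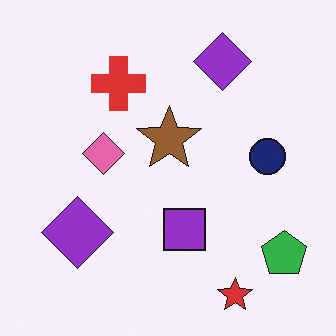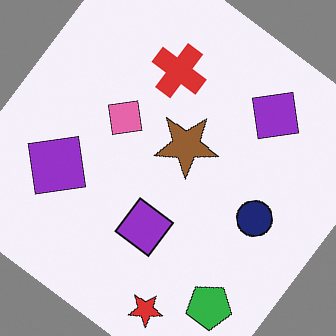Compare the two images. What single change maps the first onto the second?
The transformation is: rotated clockwise by a large amount — several tens of degrees.

Every shape is tilted by the same angle and the image corners show triangular fill wedges — a whole-image rotation by a non-right angle.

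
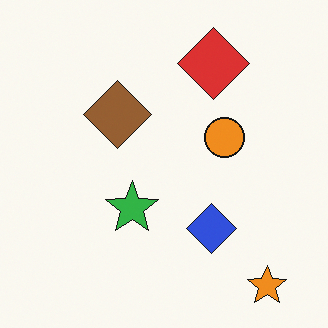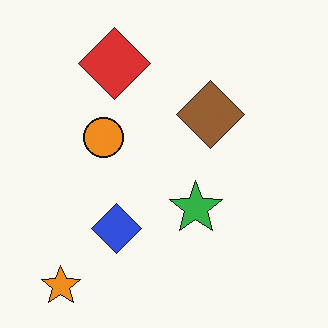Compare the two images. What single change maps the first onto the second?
This is the original image flipped horizontally (left ↔ right).

The orange star is in the bottom-right of the first image and the bottom-left of the second — shapes on opposite sides of the vertical midline have swapped in a mirror flip.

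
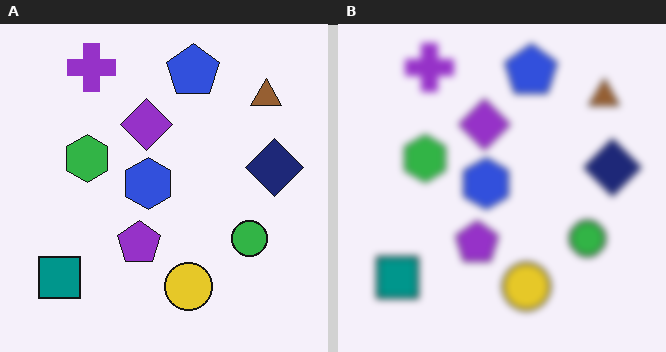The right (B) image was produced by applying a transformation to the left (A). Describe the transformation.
This is the original image moderately blurred.

Shape edges and outlines are uniformly softened across the whole image.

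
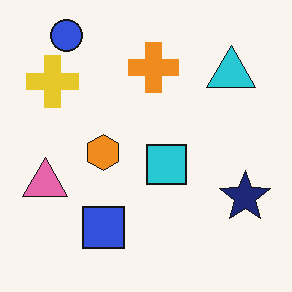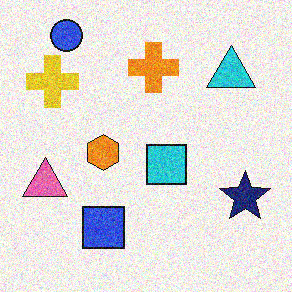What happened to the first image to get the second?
The transformation is: degraded with visible gaussian noise.

Random speckle covers the whole image, including the flat background.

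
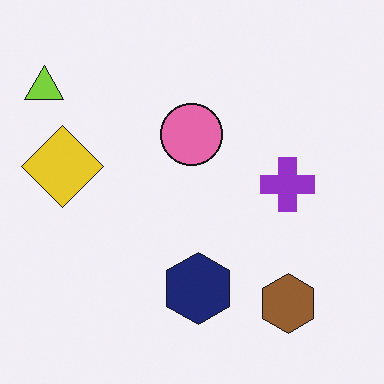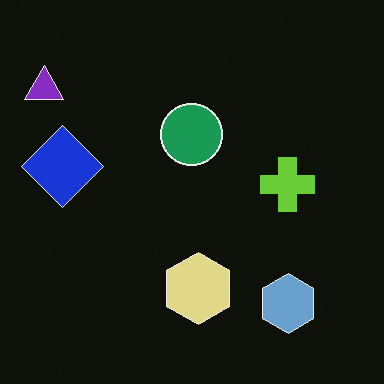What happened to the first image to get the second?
The second image is the first color-inverted (negative).

The light background has become dark and every shape's color is its complement — a photographic negative.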